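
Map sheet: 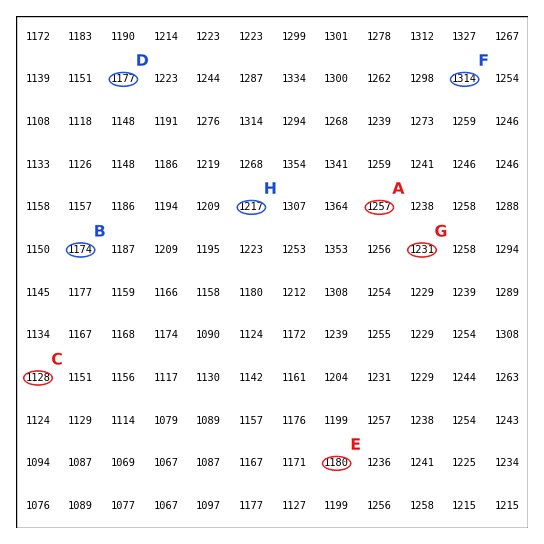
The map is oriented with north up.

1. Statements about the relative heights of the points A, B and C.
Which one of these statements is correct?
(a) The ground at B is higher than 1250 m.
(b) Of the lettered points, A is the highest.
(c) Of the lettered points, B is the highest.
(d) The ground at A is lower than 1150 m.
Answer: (b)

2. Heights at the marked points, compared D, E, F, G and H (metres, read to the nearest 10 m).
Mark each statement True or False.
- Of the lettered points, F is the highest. True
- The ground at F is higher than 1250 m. True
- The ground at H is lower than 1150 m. False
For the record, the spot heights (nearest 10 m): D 1180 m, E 1180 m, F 1310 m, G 1230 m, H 1220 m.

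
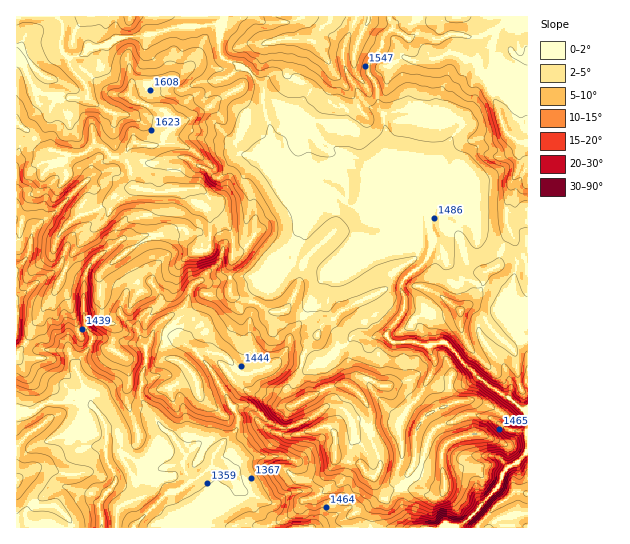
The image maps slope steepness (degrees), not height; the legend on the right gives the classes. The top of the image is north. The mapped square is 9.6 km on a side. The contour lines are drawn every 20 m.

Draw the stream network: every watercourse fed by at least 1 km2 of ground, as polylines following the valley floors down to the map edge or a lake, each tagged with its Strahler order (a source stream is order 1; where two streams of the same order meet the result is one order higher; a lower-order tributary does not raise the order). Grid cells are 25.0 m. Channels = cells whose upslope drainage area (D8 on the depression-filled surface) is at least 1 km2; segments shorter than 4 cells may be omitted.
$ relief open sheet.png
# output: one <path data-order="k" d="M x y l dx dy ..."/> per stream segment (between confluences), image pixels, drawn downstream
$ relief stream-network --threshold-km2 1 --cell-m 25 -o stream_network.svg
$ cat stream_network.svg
<path data-order="1" d="M311 527l-17 0"/><path data-order="1" d="M242 490l-1 0-8-9-6-4"/><path data-order="3" d="M187 483l-8 7-9 0-35 35 0 2"/><path data-order="2" d="M227 477l-6-7-3-1-4 0-1-2"/><path data-order="3" d="M213 467l-3 0-12 11-8 5-3 0"/><path data-order="1" d="M255 457l-10 2-8 8 0 3-4 4-3 3-3 0"/><path data-order="3" d="M527 435l0 11-2 5 0 3-10 11-2 0-12 12-2 6-5 6 0 2-31 32-5 2 0 2 1 0"/><path data-order="1" d="M399 430l0-5 7-10 3-8 12-13 2-4 0-3 3-5 3-3 4-8 0-2 1-2 0-9-4-5 0-4 4-4"/><path data-order="1" d="M490 418l19 12 2 0 2 1 12 0 2 4"/><path data-order="2" d="M235 409l0 4 3 2 0 11-1 3-16 16 0 1-7 8-1 3 0 10"/><path data-order="1" d="M326 407l-1 0-7 7-4 1-3 3-25 11-3 0-4-3-2 0-8-4-15-15-5-2-10 0-1 1-3 0 0 3"/><path data-order="1" d="M265 369l-10 2-1 2-12 0-3-2-16-16-2-1-6 0-5-3-8 0-3 4"/><path data-order="2" d="M199 355l10 11 8 12 4 9 5 7 3 8 6 7"/><path data-order="2" d="M146 350l0 13-1 2 0 4-3 4 0 12-1 1-2 8 3 7 11 12 1 4 5 8 7 6 7 4 10 16 2 3-2 13 3 7 4 5-3 4"/><path data-order="3" d="M434 345l12 0 3 1 9 9 4 7 11 9 5 6 0 1 4 1 8 8 7 3 8 7 2 0 18 17 2 4 0 17"/><path data-order="1" d="M350 339l4-4 8 0 5 3 6 0 1-1 12 0 3 2"/><path data-order="3" d="M389 339l2 3 24 0 6 3 13 0"/><path data-order="1" d="M514 317l9 9 3 0 1 1"/><path data-order="1" d="M161 299l-11 11-5 3-6 5 0 3-1 1 0 9 3 6 0 4 2 4 0 2 3 3"/><path data-order="1" d="M21 295l-3 2-1 2 0 38"/><path data-order="1" d="M191 287l-2 6 0 6-3 6-9 8-7 2-8 6-8 8-3 9-5 9 0 3"/><path data-order="1" d="M281 278l5-5 5-8 7-15 3-3 4-8 0-9 4-8 10-11 3-6 1-8 4-4 7 0 1 1 3 0"/><path data-order="1" d="M346 262l5-3 8-8 11 2 23-10 17-18 0-3 1-1 0-12 6-8 2 0 10 9"/><path data-order="1" d="M139 237l-2 1-14 0-8 7-4 1-5 5-5 3-12 12-3 5 0 4-1 2 0 14-2 2 0 21 2 1 0 10 1 1 0 3 7 8 0 2-4 7 0 3-11 12-3 5 0 3 8 16 6 6 0 4 1 2 0 5 1 3 7 6 7 12 0 3 1 1 0 31 3 7 6 9 0 8-1 3-15 17 0 9 2 2 0 5 1 1 0 8-1 0"/><path data-order="3" d="M429 213l0 37-2 1 0 4-2 7-11 11-8 5-5 7 0 5 4 7 0 8-2 1-1 8-4 4-3 5-6 7 0 9"/><path data-order="3" d="M429 201l0 9"/><path data-order="1" d="M466 201l-4 0-1-2-11 0-3 3-8 0-10 11"/><path data-order="3" d="M338 194l11 12 5 0 24-24 5 0"/><path data-order="2" d="M429 193l0 8"/><path data-order="1" d="M75 190l-25 27-5 2-12 12-2 3 0 8-1 1 0 7-1 1 0 3-4 7-7 6 0 3-1 1 0 15"/><path data-order="3" d="M383 182l26 0 2 1 18 18"/><path data-order="1" d="M451 181l-4 1-18 19"/><path data-order="1" d="M199 166l7 3 8 8 7 0 4-4 1-4 13-14 7 0"/><path data-order="3" d="M271 159l7 8 3 7 6 7 28 0 7 5 8 0 8 8"/><path data-order="2" d="M246 155l21 0 4 4"/><path data-order="1" d="M241 150l5 5"/><path data-order="1" d="M458 119l4 4 0 3-12 13 0 3-4 5-4 10-13 13 0 23"/><path data-order="1" d="M309 118l2 3 7 13 13 13 15 4 5 3 8 7 6 2 18 19"/><path data-order="1" d="M113 113l-6-2-4-4-10-5-6-7"/><path data-order="1" d="M75 98l12 0 0-3"/><path data-order="2" d="M87 95l0-6-2-6-15-17-1-5 4-4 5 0 5-3 8-8 22-1 8-8 24 0 4-4 10 0 10-4 8-2 4-2 33 0 5 5 0 21 2 2 0 2 5 6 9 2 7 7"/><path data-order="1" d="M217 81l1-2 8-1 9-8 7 0"/><path data-order="2" d="M242 70l7 1 13 14 1 2 0 19 2 1 0 6 1 1 0 4 4 7 0 6 1 2 0 2 6 8 0 6-6 5 0 5"/><path data-order="1" d="M494 46l0-15-5 0-4 3-7 1-1 2-11 0-5-3-11 0-9 5-6 0-4-2-8-2-1-1-7 0-4 4-4 0-12-8-5 0-7 7 0 8-1 2-9 11-4 7 0 9 6 8 0 3 2 1 0 11 1 1 0 7 1 1 0 3 4 4 0 8 2 1 0 5 1 2 0 21 43 43"/>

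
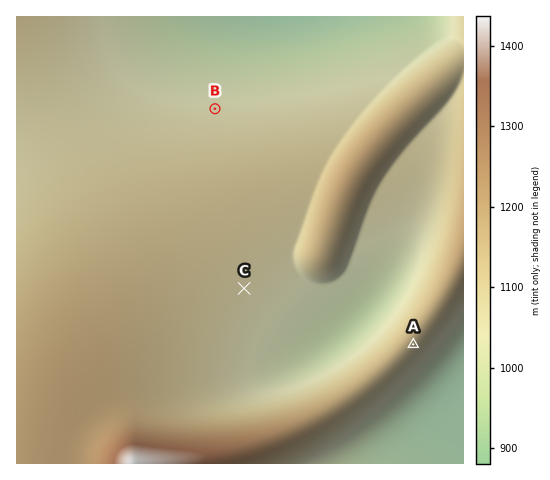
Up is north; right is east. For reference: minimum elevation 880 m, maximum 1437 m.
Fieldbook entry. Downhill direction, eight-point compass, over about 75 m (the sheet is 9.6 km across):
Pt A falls SE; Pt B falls N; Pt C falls SE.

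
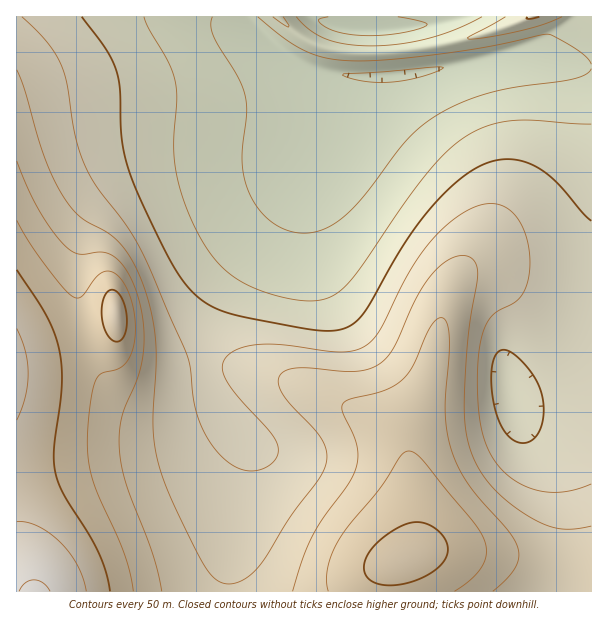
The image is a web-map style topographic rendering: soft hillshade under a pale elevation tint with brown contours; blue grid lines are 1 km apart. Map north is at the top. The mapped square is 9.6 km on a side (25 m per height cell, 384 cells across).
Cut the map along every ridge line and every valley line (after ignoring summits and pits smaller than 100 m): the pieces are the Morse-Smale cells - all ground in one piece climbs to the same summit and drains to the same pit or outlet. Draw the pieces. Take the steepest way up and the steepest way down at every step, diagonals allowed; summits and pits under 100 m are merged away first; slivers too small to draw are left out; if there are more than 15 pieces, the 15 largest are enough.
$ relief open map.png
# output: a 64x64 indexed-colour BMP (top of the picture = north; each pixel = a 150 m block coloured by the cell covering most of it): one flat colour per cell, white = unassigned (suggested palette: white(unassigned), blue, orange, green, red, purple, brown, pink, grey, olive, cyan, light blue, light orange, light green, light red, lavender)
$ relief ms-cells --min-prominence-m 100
<image width="64" height="64" href="data:image/bmp;base64,Qk12CAAAAAAAAHYAAAAoAAAAQAAAAEAAAAABAAQAAAAAAAAIAAATCwAAEwsAABAAAAAAAAAA////ALR3HwAOf/8ALKAsACgn1gC9Z5QAS1aMAMJ34wB/f38AIr28AM++FwDox64AeLv/AIrfmACWmP8A1bDFACIiIiIiIiIiIiIiIRERERERERERERERERERERERERERIiIiIiIiIiIiIiIiEREREREREREREREREREREREREREiIiIiIiIiIiIiIiIRERERERERERERERERERERERERESIiIiIiIiIiIiIiIhERERERERERERERERERERERERERIiIiIiIiIiIiIiIiEREREREREREREREREREREREREREiIiIiIiIiIiIiIiIRERERERERERERERERERERERERESIiIiIiIiIiIiIiIhERERERERERERERERERERERERERIiIiIiIiIiIiIiIiEREREREREREREREREREREREREREiIiIiIiIiIiIiIiIhERERERERERERERERERERERERESIiIiIiIiIiIiIiIiERERERERERERERERERERERERERIiIiIiIiIiIiIiIiIREREREREREREREREREREREREREiIiIiIiIiIiIiIiIhERERERERERERERERERERERERESIiIiIiIiIiIiIiIiERERERERERERERERERERERERERIiIiIiIiIiIiIiIiIREREREREREREREREREREREREREiIiIiIiIiIiIiIiIiERERERERERERERERERERERERESIiIiIiIiIiIiIiIiIRERERERERERERERERERERERERIiIiIiIiIiIiIiIiIhEREREREREREREREREREREREREiIiIiIiIiIiIiIiIhERERERERERERERERERERERERESIiIiIiIiIiIiIiIhERERERERERERERERERERERERERIiIiIiIiIiIiIiIhEREREREREREREREREREREREREREiIiIiIiIiIiIiIiERERERERERERERERERERERERERESIiIiIiIiIiIiIiERERERERERERERERERERERERERERIiIiIiIiIiIiIiIREREREREREREREREREREREREREREiIiIiIiIiIiIiIRERERERERERERERERERERERERERESIiIiIiIiIiIiIhERERERERERERERERERERERERERERIiIiIiIiIiIiIiEREREREREREREREREREREREREREREiIiIiIiIiIiIiIRERERERERERERERERERERERERERESIiIiIiIiIiIiIhERERERERERERERERERERERERERERIiIiIiIiIiIiIiEREREREREREREREREREREREREREREiIiIiIiIiIiIiIhERERERERERERERERERERERERERESIiIiIiIiIiIiIiERERERERERERERERERERERERERERIiIiIiIiIiIiIiIREREREREREREREREREREREREREREiIiIiIiIiIiIiIiERERERERERERERERERERERERERESIiIiIiIiIiIiIiIRERERERERERERERERERERERERERIiIiIiIiIiIiIiIiEREREREREREREREREREREREREREiIiIiIiIiIiIiIiIhERERERERERERERERERERERERESIiIiIiIiIiIiIiIiERERERERERERERERERERERERERIiIiIiIiIiIiIiIiIhEREREREREREREREREREREREREiIiIiIiIiIiIiIiIiIRERERERERERERERERERERERESIiIiIiIiIiIiIiIiIiERERERERERERERERERERERERIiIiIiIiIiIiIiIiIiIREREREREREREREREREREREREiIiIiIiIiIiIiIiIiIiERERERERERERERERERERERESIiIiIiIiIiIiIiIiIiIhERERERERERERERERERERERIiIiIiIiIiIiIiIiIiIiEREREREREREREREREREREREiIiIiIiIiIiIiIiIiIiIhERERERERERERERERERERESIiIiIiIiIiIiIiIiIiIiIRERERERERERERERERERERIiIiIiIiIiIiIiIiIiIiIhEREREREREREREREREREREiIiIiIiIiIiIiIiIiIiIiIRERERERERERERERERERESIiIiIiIiIiIiIiIiIiIiIhERERERERERERERERERERIiIiIiIiIiIiIiIiIiIiIiIREREREREREREREREREREiIiIiIiIiIiIiIiIiIiIiIhERERERERERERERERERESIiIiIiIiIiIiIiIiIiIiIiIRERERERERERERERERERIiIiIiIiIiIiIiIiIiIiIiIhEREREREREREREREREREiIiIiIiIiIiIiIiIiIiIiIiIRERERERERERERERERESIiIiIiIiIiIiIiIiIiIiIiIhERERERERERERERERERIiIiIiIiIiIiIiIiIiIiIiIiEREREREREREREREREREiIiIiIiIiIiIiIiIiIiIiIiIhERERERERERERERERESIiIiIiIiIiIiIiIiIiIiIiIjMzMxERERERERERERERIiIiIiIiIiIiIiIiIiIiIjMzMzMzMzMzMRERERERERMiIiIiIiIiIiIiIiIiIiIzMzMzMzMzMzMzMzEREzMzMyIiIiIiIiIiIiIiIiIiIzMzMzMzMzMzMzMzMzMzMzMzIiIiIiIiIiIiIiIiIiIzMzMzMzMzMzMzMzMzMzMzMzMiIiIiIiIiIiIiIiIiIzMzMzMzMzMzMzMzMzMzMzMzMyIiIiIiIiIiIiIiIiIzMzMzMzMzMzMzMzMzMzMzMzMz"/>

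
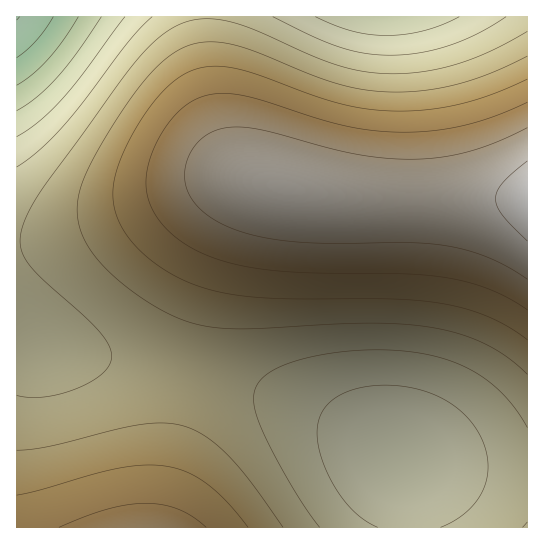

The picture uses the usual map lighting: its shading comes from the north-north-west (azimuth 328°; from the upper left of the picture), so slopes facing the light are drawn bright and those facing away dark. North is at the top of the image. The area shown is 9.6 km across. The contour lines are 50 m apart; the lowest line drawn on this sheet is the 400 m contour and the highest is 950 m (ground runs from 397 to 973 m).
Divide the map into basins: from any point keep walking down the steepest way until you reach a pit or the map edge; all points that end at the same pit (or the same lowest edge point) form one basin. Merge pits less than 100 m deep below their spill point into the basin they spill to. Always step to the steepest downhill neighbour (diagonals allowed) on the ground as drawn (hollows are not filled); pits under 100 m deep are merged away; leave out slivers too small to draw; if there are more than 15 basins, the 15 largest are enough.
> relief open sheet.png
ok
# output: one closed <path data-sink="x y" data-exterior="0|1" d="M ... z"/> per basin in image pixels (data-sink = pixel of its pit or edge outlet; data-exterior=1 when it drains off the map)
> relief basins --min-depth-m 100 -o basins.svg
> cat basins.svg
<path data-sink="399 458" data-exterior="0" d="M270 184l-11 0-5 3-11 12-15 30-19 53-21 91-29 154 368 1 1-329-158 0-63-7z"/><path data-sink="17 17" data-exterior="1" d="M206 16l-190 1 1 511 142-1 29-154 21-91 14-40 16-36 15-19 11-4-20-8-13-14-9-20-12-55z"/><path data-sink="383 17" data-exterior="1" d="M527 16l-320 0 0 26 4 44 5 31 9 30 11 19 13 11 17 7 33 7 71 8 157 0z"/>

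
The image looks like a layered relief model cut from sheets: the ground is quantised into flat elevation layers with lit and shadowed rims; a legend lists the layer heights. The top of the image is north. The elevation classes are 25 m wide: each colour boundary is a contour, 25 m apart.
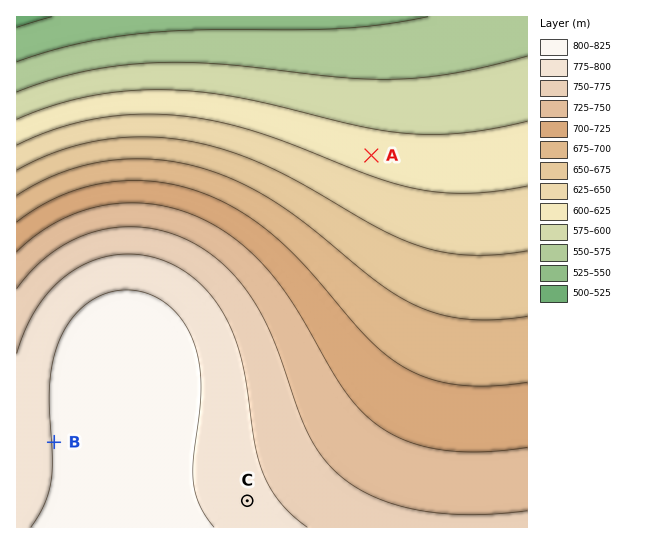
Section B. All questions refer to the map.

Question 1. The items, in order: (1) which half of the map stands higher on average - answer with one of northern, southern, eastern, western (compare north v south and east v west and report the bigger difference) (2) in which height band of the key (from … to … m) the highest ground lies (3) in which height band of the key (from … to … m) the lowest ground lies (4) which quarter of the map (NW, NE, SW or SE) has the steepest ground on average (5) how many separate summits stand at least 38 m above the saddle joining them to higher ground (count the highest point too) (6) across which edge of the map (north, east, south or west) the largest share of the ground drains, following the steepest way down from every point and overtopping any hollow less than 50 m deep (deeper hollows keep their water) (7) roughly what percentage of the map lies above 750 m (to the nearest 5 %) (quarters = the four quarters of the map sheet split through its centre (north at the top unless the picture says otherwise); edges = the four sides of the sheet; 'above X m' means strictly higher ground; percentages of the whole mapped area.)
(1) On average the southern half of the map is the higher ground.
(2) The highest ground lies in the 800–825 m band.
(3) Between 500 and 525 m: that is the band holding the lowest ground.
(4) The north-west quarter is the steepest part of the map.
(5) Counting only tops that stand 38 m proud, the map has 1 summit.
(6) The largest share of the runoff leaves by the northern edge.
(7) About 30 % of the map lies above 750 m.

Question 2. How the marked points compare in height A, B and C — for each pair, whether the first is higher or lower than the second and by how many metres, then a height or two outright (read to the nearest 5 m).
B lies higher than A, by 185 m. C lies higher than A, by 170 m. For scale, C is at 785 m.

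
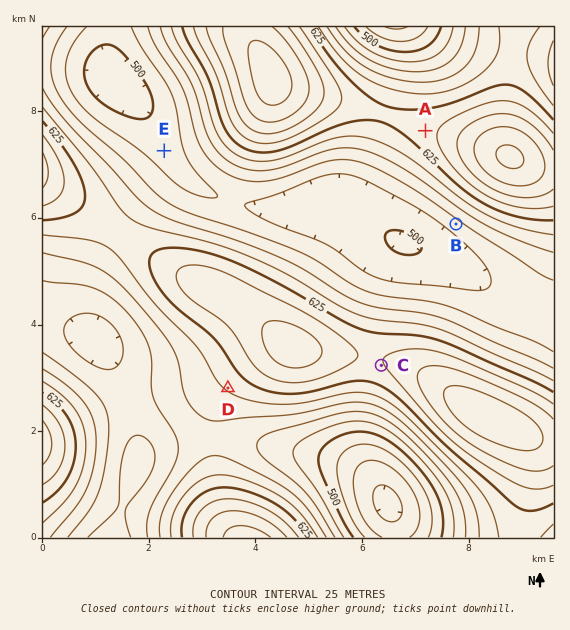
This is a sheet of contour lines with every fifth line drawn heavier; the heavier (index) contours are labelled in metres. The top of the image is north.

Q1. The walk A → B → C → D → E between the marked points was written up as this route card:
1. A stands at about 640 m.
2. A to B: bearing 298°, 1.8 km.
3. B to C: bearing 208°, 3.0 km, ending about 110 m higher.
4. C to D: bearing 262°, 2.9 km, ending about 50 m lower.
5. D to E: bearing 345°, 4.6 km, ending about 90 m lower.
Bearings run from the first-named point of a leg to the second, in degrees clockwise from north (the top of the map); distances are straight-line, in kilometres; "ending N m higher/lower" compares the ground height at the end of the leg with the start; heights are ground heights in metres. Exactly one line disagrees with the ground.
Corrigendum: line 2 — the bearing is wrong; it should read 162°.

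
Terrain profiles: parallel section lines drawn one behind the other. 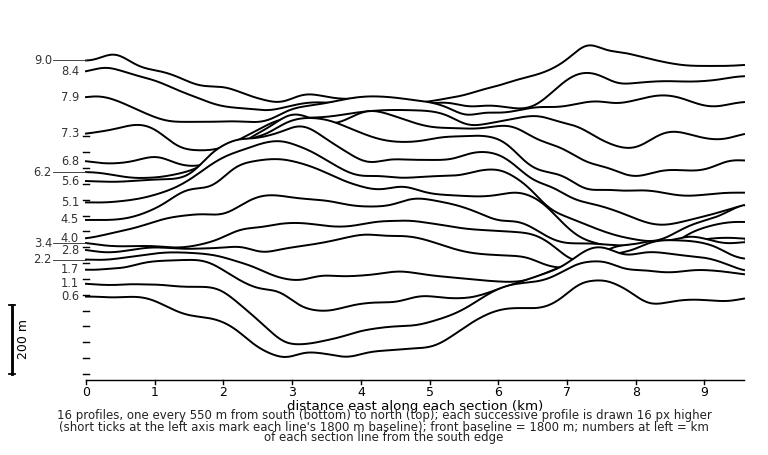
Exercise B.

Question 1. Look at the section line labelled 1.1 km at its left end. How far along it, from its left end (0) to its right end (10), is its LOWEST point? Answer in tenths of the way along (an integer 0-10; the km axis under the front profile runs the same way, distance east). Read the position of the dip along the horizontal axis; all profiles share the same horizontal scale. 3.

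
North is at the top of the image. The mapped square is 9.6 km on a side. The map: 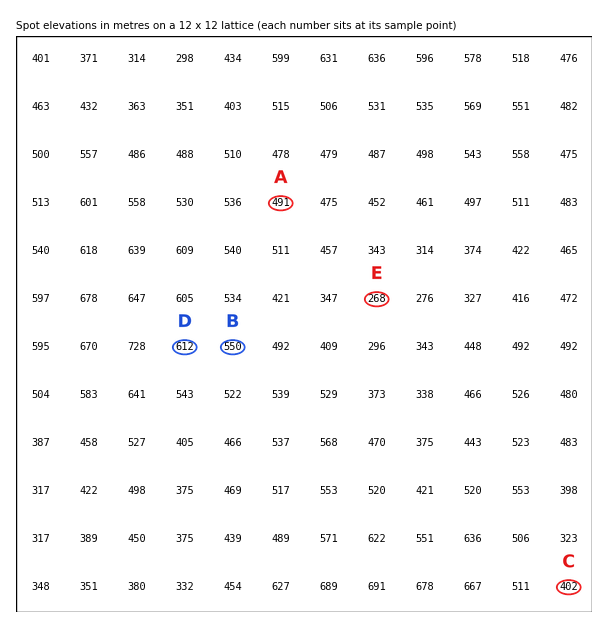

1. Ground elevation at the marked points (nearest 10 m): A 490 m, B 550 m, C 400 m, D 610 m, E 270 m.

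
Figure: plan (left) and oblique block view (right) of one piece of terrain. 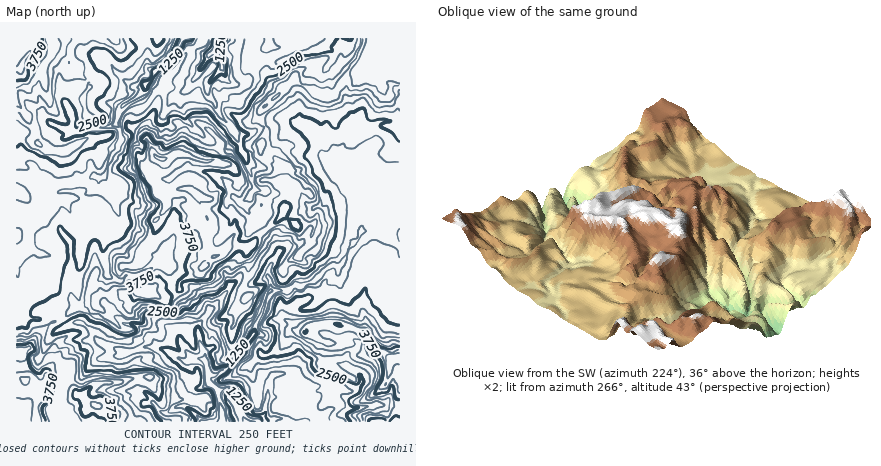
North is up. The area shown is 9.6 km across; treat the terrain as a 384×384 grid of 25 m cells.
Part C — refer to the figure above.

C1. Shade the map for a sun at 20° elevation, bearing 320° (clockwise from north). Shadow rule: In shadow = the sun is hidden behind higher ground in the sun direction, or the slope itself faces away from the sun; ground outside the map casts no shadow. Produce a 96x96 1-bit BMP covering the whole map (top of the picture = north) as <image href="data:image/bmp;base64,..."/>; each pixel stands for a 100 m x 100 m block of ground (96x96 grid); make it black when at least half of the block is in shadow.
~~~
<image width="96" height="96" href="data:image/bmp;base64,Qk2+BAAAAAAAAD4AAAAoAAAAYAAAAGAAAAABAAEAAAAAAIAEAAATCwAAEwsAAAIAAAAAAAAA////AAAAAAAD4HDgAD/4BwcAAAAD4HBgAg/4DuAAAAAD8CAAD534HgAAAAAD8ACAD/nwjgAAD/gD8AHgR/HwBgAAD/4D8AB5z4DgBgAAAP4B8AA8T4BhhgAAAH4B8B//34BDhgAAAD4B8B//n4cfhgAA/A4A4AP+H4f/gwAH/g4A4YAMP4OPhwAf5AYAw8AAAQPhn/APwAYAA8AAAAP4P/wGAAYMA+AAAAP+P/4AEQIeA/AAA///H/4A8YI+AfgAD//Pg/4B8AA+AH8AX//HwL4D8AA+AAA////j4B4X+AAOAAD////j4A4D+AAHAAH////z8A5gCAAHj+E////j8A3AAAADg8A////j/gyAOAAB4AB////j/gAAeAAA+GMH///h/wAAIAAAf+4f///x/YAAAAAAH94////Z/AAAAAAAB/wf///g/gAAAAAAA8AP///4/wAAAAAAAAAH///8fwAAAAAAAAAH///+PwAAAAAAAAAD8//+PwAAAAAAAAADgP//H5AAAAAAAAAAAH//j/gAAAAAAAAAAD//9/8AAAAAAAAAAD/////4AAAAAAAwAB//////AAAAAAx/AAP//9//gAAAAAQ/gAP//8f/wAAAAAAfwAH//8//wAAAAAAA4AD//8//4AAAAAAAMAB//+f/4AAAAAAAAAAff+H/4AAAAAAAQAAHP/H/4AAAAAAAAAADH/h/4AAAAAAAAAAAD/w/8AAAAAAAAAADh/+/wAAAAAAAAAABh/2fwAAAAAAAHAAAg/+fgAAAAAAAHAAAQfefgAAAAAAAHwAAwOADAAAAAAAADwAAACAIAAAAAAAABwAAABAOAAAAAAAABwA4ABhOAAAAAAAAAwB4AAL8AAAAAAAAAwB8AAD8AAAAAAAAEcB84AH4AAAAAAAAA8A/8AE4AAAAAAAAAAAf8AAQAAAAAAAAAAAB9wAAAAAAAAAAAAAM5gAAAAAAHwAAAAAcYAAAAAAAAGAMAAB+YAAAAAAAAG4IB4H8wAeAAAAADwYAB//8wAAAAAAAD8cAB//hgAAAAAAAx+MAA/AAAAAAAAADw+OAAMAAAAAAAAAHg+HAAAAJAgAAAAAIAeHgAAAdBwAAAACAAP/gAAAMAgAAAAAAAB/gAAAAAAAAAAAAAADAAAAAAAAAAAAAAPhAAAAAMAAAAAAAAf/AAAAAODAAAAAMBH/AAAAAEf8APAAcAD/AMAAAA/8A/AYMAAHAGAAAB/8H/D8CAAHgGAAAB/8P/D8GcADwDAAAA/8P/z8GcAP4DAAAAf8f/58GcA/8BAAAAP8H/49+cAAeAAAAAD8A/4N+8AAHgcEAAD4Ab4f88AAHgOEAAA4AT4f88AAPwDEAAAYABwP88AAf4BnAAAIAAAR8cAAH4B3gAAIAAAA+8AAD+AzwAAAAAAA/8AAH/H5wAAAAAAA/8AAP/z8wAAAMAAAf8AAfvwewAAAEAAAf8AAfn4PgAAAAAAAPcDgfn4fgAAAAAAAHN34gD8PgAAAAAAADBj4AD8HgAAAAAAADAAQAB4DAAAAAAAA="/>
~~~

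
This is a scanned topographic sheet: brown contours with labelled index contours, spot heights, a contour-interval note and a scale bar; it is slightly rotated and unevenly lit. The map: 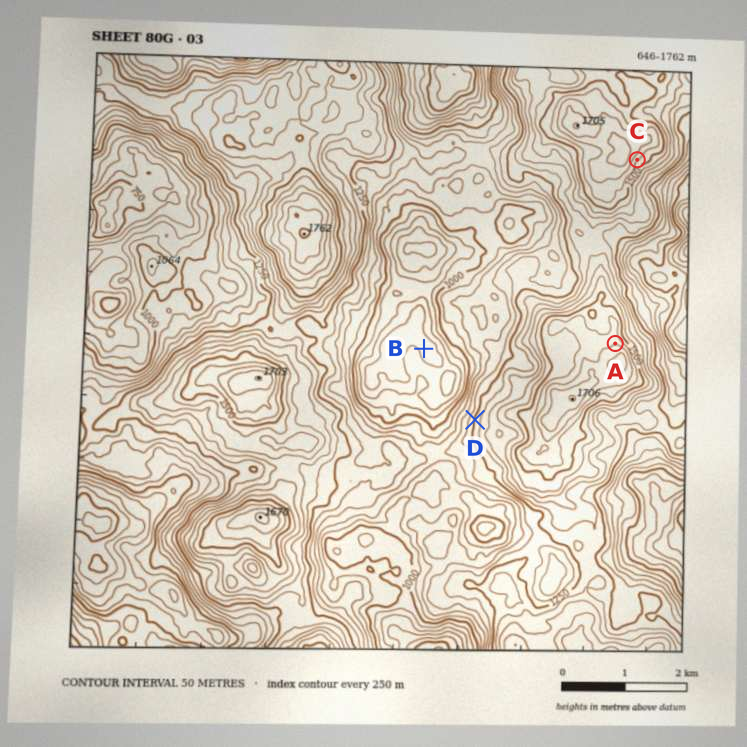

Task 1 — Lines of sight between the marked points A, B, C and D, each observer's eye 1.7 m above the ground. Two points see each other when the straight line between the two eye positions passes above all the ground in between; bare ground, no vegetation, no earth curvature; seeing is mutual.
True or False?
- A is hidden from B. True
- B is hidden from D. False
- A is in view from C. True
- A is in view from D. False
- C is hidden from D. True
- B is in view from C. False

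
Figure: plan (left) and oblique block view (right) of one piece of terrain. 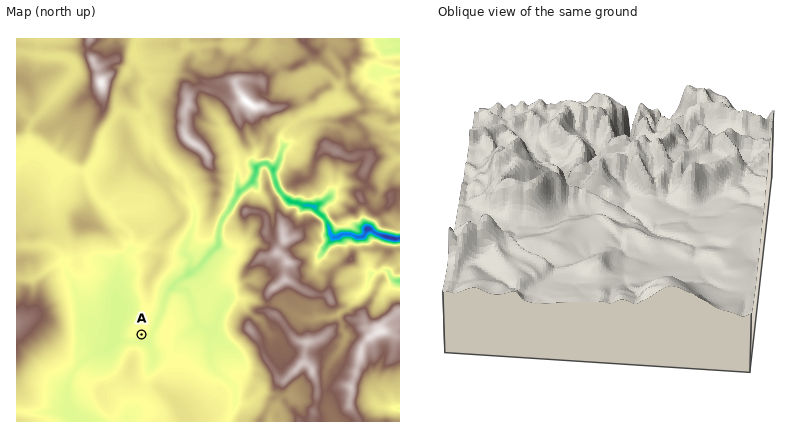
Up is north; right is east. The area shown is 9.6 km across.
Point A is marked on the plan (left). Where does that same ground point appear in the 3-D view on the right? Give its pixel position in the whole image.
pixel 690 248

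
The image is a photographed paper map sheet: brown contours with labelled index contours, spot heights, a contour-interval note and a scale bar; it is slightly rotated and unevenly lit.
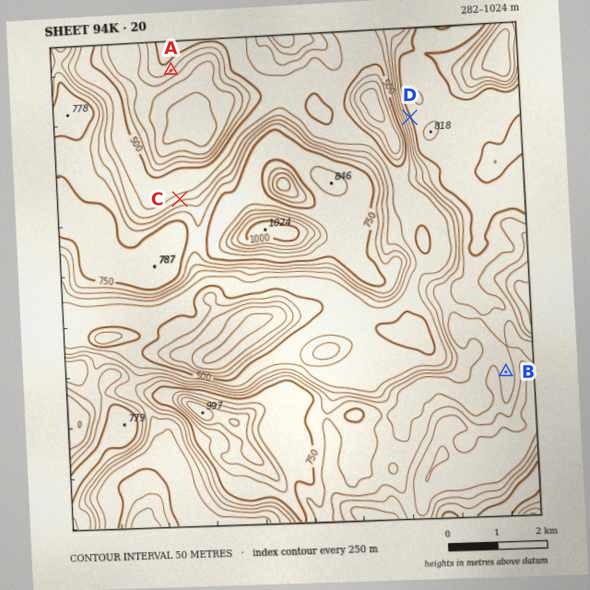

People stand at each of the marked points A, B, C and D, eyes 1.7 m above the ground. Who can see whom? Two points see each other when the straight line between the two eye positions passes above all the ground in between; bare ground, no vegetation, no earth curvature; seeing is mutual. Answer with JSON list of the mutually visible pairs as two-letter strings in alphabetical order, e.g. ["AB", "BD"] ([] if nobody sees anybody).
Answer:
["AC", "AD"]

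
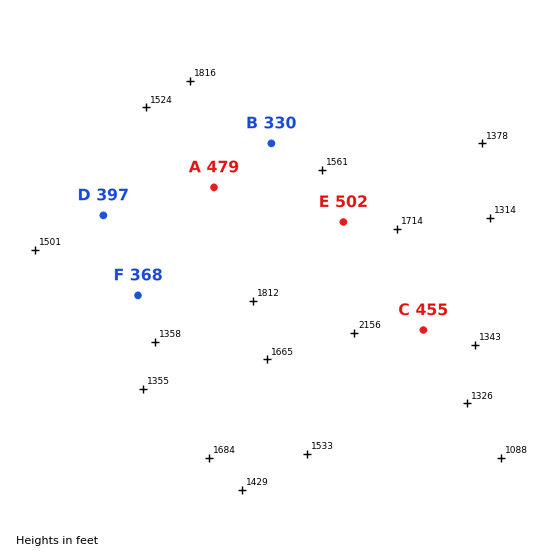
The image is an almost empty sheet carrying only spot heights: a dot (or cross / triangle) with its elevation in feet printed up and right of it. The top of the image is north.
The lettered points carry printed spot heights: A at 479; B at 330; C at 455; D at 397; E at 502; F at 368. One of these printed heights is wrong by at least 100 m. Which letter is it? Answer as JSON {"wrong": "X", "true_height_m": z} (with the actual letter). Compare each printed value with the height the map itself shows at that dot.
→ {"wrong": "B", "true_height_m": 455}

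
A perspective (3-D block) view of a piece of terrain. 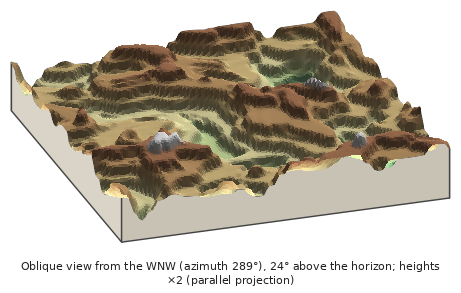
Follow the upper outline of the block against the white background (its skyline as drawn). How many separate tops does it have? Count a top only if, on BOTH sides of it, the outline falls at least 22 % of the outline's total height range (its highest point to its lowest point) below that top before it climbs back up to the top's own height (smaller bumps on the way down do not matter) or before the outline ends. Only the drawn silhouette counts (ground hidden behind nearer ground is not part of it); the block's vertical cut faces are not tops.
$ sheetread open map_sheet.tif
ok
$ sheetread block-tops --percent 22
1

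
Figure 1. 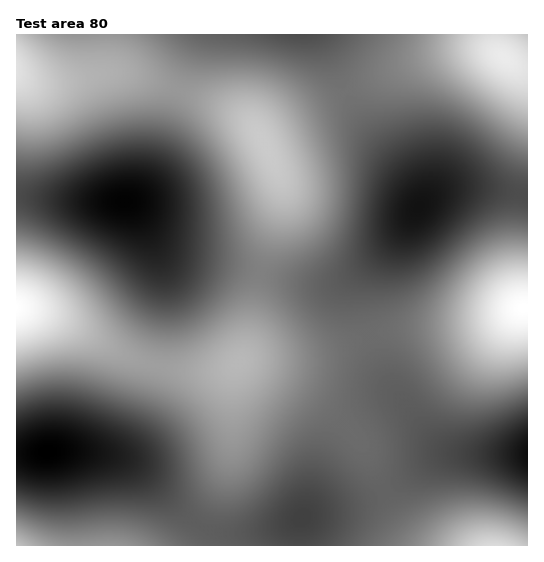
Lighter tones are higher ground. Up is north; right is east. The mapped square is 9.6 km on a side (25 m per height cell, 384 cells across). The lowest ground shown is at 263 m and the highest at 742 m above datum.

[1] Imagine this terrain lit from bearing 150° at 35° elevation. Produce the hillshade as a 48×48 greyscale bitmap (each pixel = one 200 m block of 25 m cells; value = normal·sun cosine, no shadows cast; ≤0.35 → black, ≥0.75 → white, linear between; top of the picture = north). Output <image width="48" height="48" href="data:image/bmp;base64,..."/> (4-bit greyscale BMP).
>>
<image width="48" height="48" href="data:image/bmp;base64,Qk32BAAAAAAAAHYAAAAoAAAAMAAAADAAAAABAAQAAAAAAIAEAAATCwAAEwsAABAAAAAAAAAAAAAAABEREQAiIiIAMzMzAERERABVVVUAZmZmAHd3dwCIiIgAmZmZAKqqqgC7u7sAzMzMAN3d3QDu7u4A////AERERERFVmd3iIiIiId3ZmZmZlVEMzMzMzMzMzREVWZ3iJmZmYh3d3d3ZlVDMyIzMyMzMzM0RVZ3iZqqqqmId3d3dmVDMiIiIiIiIjM0RVZ3iaq7u6qZiIiId2VUMiIiIjMzMzM0RVZniaq8zLupmIiIiHZUQzIiIzQzMzNERVZniJq8zMuqmZmZmIdmVERERFVURERVVWZneJq7zMu6mZmZmYh3ZmVVVXdmZWZmZmZneJmrvMu6qZmZmZmIh3d3d5mId3d4iHd3eImru7u6qZmZmZmZmZmaqbqpmZmZmZiIiImqu7u6qZmZmZmZqqu7u8y7qqqqqqmYiImqu7u6qZiImZmaq7zN3e3cy7u7u7qpmZmqu7u6qZiIiZmaq83e7u7t3MzMzLuqmZmqu7u6qZmIiZmaq83u///u3czMzLuqmZmqu7u6qZmZmZmZq83e///+7dzMzLuqmZmqu7u6qpmZmZmZqrze///+7dzMu6qZmJmaq7u6qpmZmZmZmrze7//+7cy7qpmId4iZqqqqqZmZmZmYmavN7//+7cu6mYd2ZneImaqpmZmZmZmIiZq83u7u3Muph3ZVVVZ4iZmZmZmZmZiIiImrzd3d3LqYdmVEREVneIiIiIiJmIh3d4iavMzMy6mIdlRDM0RWd4iIiIiIiId2ZneJq7u7qpmHZlRDMzRVZ3iIh3d3d3ZlVVZ4mZmZmYh3ZlRDMzRVZ4iIiHd3ZmVUREVWeHd3d3d2ZmVURERWd4iZiId2ZlRDMzNFVlVmZmZmZmZVREVWeJmZmYh2ZUQyIiIzREREVVVmZ2ZlVVVniaqqqpiHZUMyERESIzMzREVWZ3dmZWZ3iau7u6mHZUMyEQARIiIzNEVWZ3dmZmZ4mrvMy7qYdlQyEQABETMzREVWZndmZmZ4mrzMzMuph2VDIRERIkREVVVmZmZmZmZ4mrzM3Mu6mHZUMiEiI1VmZmZ3d3ZmZmZ4mrvMzMy7qYdlQzMzRHeIiIiId3dmZmZ4iau8zMzLuph2VURFVpmqqqqZmId3ZmZ3iaq7u8zLu6mIdmVmd6u8zMu6qZiHd3d3iZqqu7u8u7qph3d4iczd3d3Mu6mYh3d4iZmqqru7zLuqmIiJqs3e7u7dzLqpiIeIiZmZqqu7zMu6qZmaq93u//7u3cu6mIiIiZmZmaq7zMy7qqmqu93u///u7dy6qYiIiJmZmaq7vMzLuqqqu93e7u7u7dy7qYiIiImZmaqru8zLu6qru8zd3u7u7dy6mYd3iIiJmZqqu8zMu7qru8zMzd3d3cy6mHd3d3iImZmqu7vMu7u7u7u7u8zMzMuph2ZmZneIiZmaqru7u7u7u7uqqqu7u7qYdmVVVmd4iImZmqu7u7u7uqqpmZmqqqmIdlRERVZ3eIiImZqqqqqqqpmYiIiJmZiHZVRERVZmd3d4iJmZmZmqqYiHd3d4iIh3ZVRERVVmZnd3d4iIiIiZmHd2ZmZnd3d3ZmVVVVZmZmZnd3d2Znd3d3ZmZVZmZ3d3ZmZmZmZmZmZmZmZmZmZndg=="/>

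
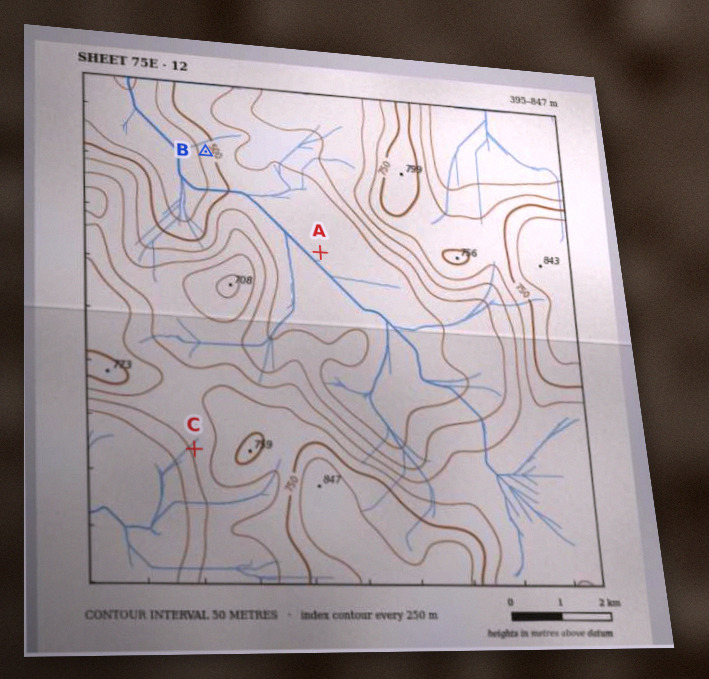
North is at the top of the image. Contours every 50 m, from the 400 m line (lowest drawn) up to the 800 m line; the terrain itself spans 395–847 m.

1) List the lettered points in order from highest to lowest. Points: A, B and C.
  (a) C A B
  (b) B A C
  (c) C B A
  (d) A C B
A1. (a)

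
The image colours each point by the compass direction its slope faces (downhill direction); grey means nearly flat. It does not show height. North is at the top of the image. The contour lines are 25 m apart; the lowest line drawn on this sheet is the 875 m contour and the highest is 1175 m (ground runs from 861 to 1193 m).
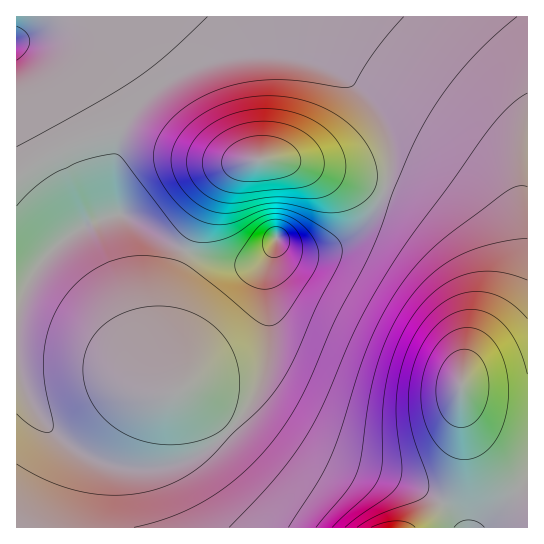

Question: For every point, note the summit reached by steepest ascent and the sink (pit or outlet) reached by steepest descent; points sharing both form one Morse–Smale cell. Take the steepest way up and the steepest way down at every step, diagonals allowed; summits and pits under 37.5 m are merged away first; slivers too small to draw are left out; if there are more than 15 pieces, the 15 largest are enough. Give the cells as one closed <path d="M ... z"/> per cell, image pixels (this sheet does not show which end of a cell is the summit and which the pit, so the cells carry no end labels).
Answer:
<path d="M66 149l-17 7-33 22 1 350 511-1 0-108-18-2-25-8-16-9-8-10 11-65 0-40-3-14-9-24-12-17-15-15-15-11-33-15-5 12-13 20-13 12-19 12-16 6-22 0-14-6-6-6-9 15-13 9-33 0-35-11-65-37-20 4-5-5z"/><path d="M527 16l-275 1 37 27 62 37 20 20 8 12 8 18 4 24-3 24-4 10 34 15 15 11 23 26 13 30 4 36-12 83 6 9 10 6 22 10 19 4 10-1z"/><path d="M251 16l-234 0-1 41 50 91 35-13 14-4 11 0 25 10 52 16 23 4 64 0 56 15 37 13 6-16 0-31-5-19-13-22-25-24-57-33z"/><path d="M126 131l-11 0-14 4-36 14 32 65 5 5 20-4 65 37 35 11 33 0 13-9 9-15 6 6 14 6 22 0 16-6 19-12 13-12 17-30-2-3-36-12-56-15-64 0-23-4-52-16z"/><path d="M17 57l-1 120 2 0 17-13 30-17z"/>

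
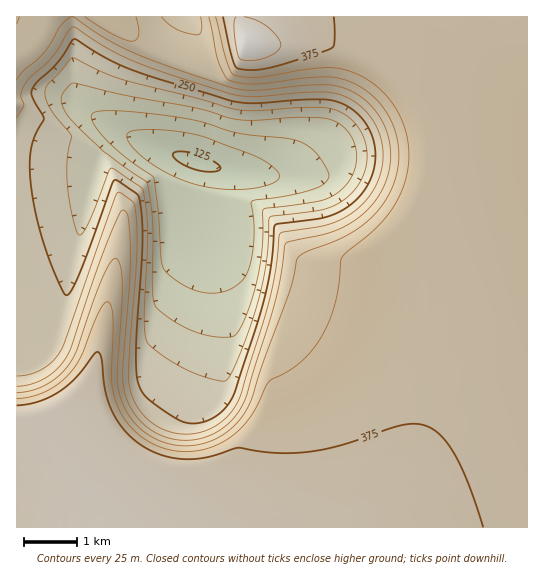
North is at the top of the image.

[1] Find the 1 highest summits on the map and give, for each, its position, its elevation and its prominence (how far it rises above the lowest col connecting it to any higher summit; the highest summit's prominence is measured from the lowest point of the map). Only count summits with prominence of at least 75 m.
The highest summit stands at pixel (247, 42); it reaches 420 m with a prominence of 299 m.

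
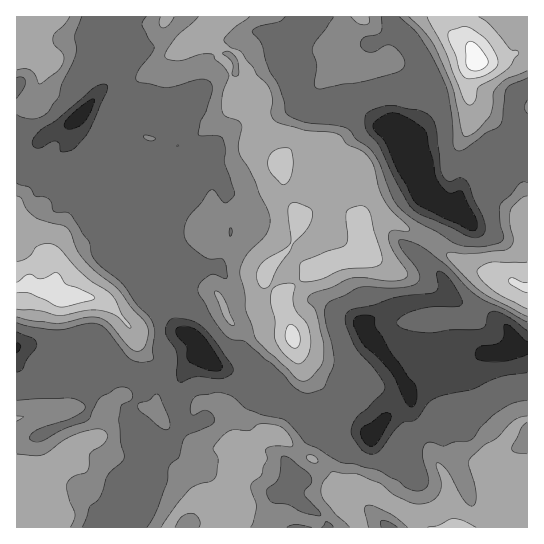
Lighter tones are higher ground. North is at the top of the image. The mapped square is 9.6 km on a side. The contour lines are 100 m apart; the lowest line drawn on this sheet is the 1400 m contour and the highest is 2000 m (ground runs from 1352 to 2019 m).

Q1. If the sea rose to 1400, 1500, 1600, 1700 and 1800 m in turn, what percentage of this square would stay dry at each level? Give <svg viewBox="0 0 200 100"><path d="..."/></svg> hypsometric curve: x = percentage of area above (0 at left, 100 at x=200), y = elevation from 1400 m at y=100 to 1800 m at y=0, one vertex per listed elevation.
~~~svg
<svg viewBox="0 0 200 100"><path d="M193 100l-14-25-78-25-43-25-44-25"/></svg>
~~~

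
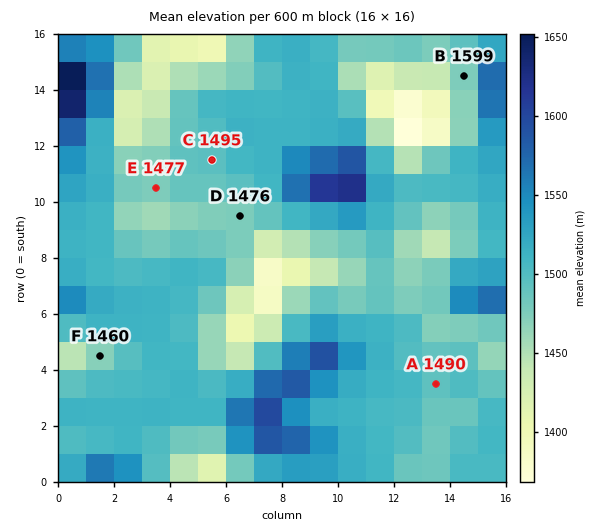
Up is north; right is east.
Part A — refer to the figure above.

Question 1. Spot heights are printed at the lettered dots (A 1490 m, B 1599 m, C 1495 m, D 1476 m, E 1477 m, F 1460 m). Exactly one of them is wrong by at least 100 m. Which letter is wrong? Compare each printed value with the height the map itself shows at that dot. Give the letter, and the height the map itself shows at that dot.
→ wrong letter B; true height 1474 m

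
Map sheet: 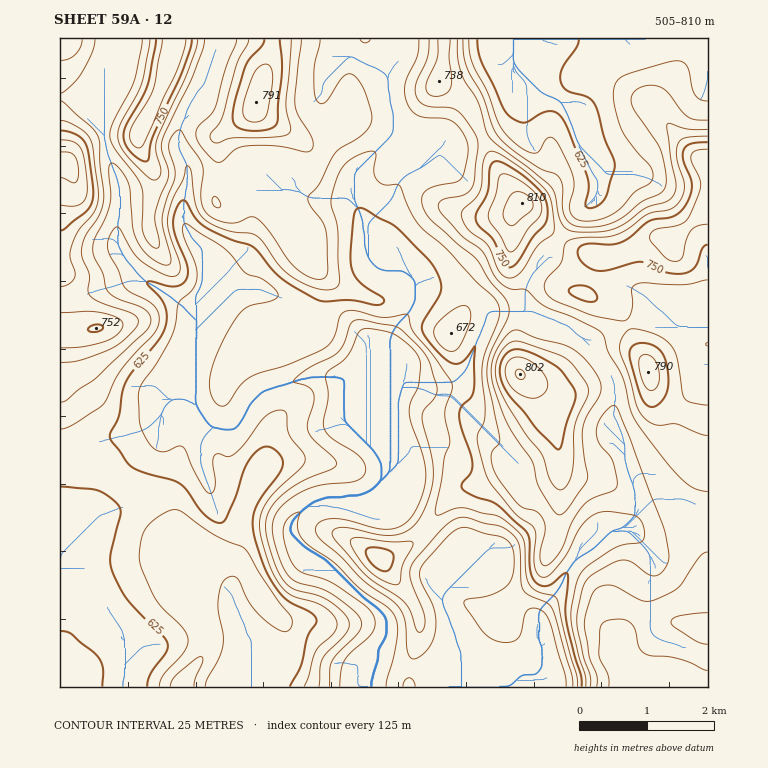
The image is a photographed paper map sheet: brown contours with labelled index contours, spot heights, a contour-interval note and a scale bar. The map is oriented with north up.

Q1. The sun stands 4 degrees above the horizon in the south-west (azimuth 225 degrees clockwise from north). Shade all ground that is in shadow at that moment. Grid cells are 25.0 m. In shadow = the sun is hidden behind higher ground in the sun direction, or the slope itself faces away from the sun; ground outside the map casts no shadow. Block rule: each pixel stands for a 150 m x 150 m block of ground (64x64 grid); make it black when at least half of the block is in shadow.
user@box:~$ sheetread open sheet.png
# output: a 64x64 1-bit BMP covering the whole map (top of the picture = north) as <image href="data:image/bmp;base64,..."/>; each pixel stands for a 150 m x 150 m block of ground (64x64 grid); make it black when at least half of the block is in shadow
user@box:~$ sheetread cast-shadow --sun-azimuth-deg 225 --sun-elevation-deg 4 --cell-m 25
<image width="64" height="64" href="data:image/bmp;base64,Qk0+AgAAAAAAAD4AAAAoAAAAQAAAAEAAAAABAAEAAAAAAAACAAATCwAAEwsAAAIAAAAAAAAA////AAAAAAAABgB4AAAAAAAAAPgAAAAAAAAA+AAAAAAAAAD4AAAAAAAAAAAAAAAAAACAAAwAAAAAAAA+DAAAAAAAA/8MAAAAAAAH/xwAAMAAAA/+PAAAQAAAH/w8AAAAAAAf+HwAAAAAAB/4fAAAwAAAv/HAAADAAAP/5+AAYAAAB//v4AAgAAAHn//wAAAAAA+f//AAAAAAD4//8AAAAAAfA+BgAAAAAD8AAAAAAAAAfgADAAAwAADABA8AADgAAAAH/wAAPAAAAAP/AAA8AAAAAf4AADwAAAAA/AAAPgACAAA4AAAeAAIAAHgAADwAAgAA+AAAfBgAAABwAAH8HAAAAAAAB/48AAAAAAAH/DwAAAAAAA/8fgAAAAwAB/x+AGAACAAH+D4f8AAAAIHwBD/4AAAAQAAAP/gAAAAAAAAf/AAAAAAAAD/sABwAAAAAf94APAAAAAB+HgA8AAAAAH4+ADwAAA4APH4APAAAPwAMfAB8AAD/GAx8AHwAAf+4HDgAfAAB//g8OIAYAwP/+Dw4AAADB//gPjgAAAAP/gB+eAAAAB/+AHx4AAAAH/4A/PgAAAA//gP8+ADAAD//B/x4A8AAP/8H/ngHwAB//w9+PA/AAH//Hx48D8AA//4fAh4HwAH//D8AHgfgA/8AAAAeB+AD/wAAAA8H4AP/AAAwDwPgA/8AAA=="/>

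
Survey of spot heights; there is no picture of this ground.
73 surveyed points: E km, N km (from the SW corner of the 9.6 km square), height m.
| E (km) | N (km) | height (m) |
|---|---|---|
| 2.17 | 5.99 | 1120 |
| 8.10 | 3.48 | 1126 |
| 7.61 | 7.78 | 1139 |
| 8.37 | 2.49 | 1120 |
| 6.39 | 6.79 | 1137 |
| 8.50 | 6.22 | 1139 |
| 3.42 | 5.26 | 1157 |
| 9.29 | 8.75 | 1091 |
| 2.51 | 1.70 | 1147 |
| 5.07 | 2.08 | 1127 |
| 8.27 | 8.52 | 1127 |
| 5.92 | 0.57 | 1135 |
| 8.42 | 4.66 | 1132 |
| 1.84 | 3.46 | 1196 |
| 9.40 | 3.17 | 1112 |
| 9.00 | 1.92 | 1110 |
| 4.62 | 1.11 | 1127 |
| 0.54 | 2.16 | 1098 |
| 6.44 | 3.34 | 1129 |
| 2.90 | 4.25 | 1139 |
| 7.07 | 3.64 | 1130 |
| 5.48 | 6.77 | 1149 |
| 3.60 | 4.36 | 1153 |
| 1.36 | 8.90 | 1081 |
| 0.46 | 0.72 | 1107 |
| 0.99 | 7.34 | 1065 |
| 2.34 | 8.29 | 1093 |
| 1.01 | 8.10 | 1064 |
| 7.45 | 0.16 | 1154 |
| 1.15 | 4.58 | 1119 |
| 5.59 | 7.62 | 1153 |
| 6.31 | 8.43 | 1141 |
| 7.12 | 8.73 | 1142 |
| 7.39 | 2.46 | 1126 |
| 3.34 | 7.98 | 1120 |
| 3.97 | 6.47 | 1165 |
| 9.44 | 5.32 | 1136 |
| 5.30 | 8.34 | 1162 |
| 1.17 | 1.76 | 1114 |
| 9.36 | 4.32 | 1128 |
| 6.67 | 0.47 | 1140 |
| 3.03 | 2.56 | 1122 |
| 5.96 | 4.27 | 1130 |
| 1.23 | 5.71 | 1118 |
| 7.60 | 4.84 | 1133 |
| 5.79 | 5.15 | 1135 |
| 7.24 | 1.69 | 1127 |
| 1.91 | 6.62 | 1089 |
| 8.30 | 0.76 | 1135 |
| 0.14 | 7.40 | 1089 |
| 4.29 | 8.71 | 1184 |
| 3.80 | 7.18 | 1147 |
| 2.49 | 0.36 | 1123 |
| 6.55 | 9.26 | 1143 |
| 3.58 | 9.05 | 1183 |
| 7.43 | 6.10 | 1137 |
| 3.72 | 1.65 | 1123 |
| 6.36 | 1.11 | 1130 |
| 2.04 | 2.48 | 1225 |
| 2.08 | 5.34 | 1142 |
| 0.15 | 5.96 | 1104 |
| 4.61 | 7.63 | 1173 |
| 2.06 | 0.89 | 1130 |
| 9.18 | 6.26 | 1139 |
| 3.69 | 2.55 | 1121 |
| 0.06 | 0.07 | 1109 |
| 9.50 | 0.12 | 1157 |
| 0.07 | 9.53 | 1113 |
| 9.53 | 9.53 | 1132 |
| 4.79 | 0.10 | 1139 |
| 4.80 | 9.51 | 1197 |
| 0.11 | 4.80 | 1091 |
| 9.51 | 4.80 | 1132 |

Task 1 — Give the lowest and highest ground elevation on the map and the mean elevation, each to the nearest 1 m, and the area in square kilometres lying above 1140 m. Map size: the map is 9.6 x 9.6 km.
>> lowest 1063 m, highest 1227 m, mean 1131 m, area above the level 25.7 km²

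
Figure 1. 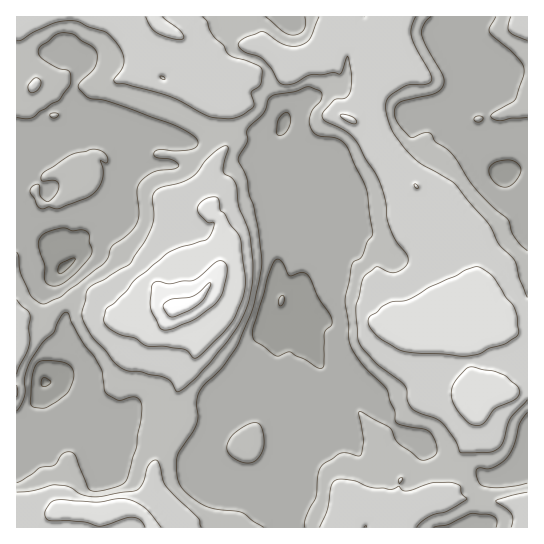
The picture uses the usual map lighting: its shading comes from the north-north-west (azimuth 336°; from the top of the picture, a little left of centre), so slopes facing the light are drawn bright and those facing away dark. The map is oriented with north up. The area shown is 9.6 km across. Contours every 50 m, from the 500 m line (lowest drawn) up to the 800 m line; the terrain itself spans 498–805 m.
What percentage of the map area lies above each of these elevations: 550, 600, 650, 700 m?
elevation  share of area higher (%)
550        96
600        60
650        37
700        10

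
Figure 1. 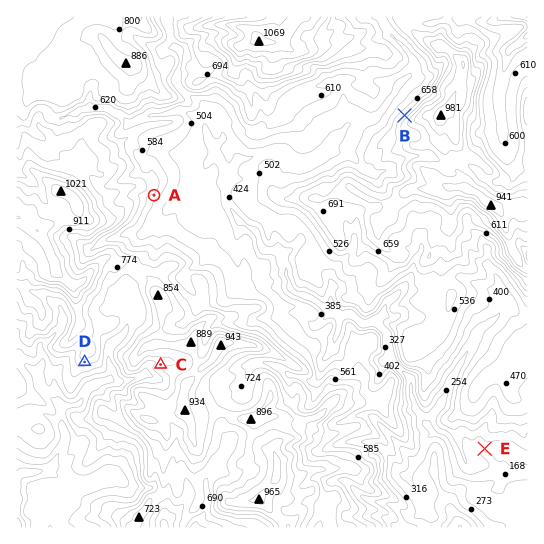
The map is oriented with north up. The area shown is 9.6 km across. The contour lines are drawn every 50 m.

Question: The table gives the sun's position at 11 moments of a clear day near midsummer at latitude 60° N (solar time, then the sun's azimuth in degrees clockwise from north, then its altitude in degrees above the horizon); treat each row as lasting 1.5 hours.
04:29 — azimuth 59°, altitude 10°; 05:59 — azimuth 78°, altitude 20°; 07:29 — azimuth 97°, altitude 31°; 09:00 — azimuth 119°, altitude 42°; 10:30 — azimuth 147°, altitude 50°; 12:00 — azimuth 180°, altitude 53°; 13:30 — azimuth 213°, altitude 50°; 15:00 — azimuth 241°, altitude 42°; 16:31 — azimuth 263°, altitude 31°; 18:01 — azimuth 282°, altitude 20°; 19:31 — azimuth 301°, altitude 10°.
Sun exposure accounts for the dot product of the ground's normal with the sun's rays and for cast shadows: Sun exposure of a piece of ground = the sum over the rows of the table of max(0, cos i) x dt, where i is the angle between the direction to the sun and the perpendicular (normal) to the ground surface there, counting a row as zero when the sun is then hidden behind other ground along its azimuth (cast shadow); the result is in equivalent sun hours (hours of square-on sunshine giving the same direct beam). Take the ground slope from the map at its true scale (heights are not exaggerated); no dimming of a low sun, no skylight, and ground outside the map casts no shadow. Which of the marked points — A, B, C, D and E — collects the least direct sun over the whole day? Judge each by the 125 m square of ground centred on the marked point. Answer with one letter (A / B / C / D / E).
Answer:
B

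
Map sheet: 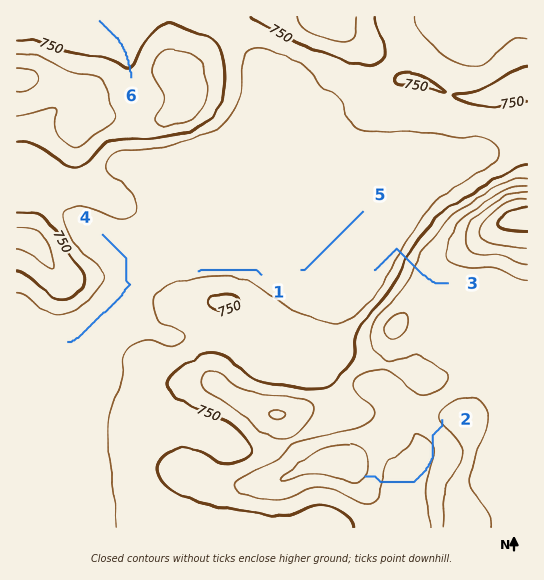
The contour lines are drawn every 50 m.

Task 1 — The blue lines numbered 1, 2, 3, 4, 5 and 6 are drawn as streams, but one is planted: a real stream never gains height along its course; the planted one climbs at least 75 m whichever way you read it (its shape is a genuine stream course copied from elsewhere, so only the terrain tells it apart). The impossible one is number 2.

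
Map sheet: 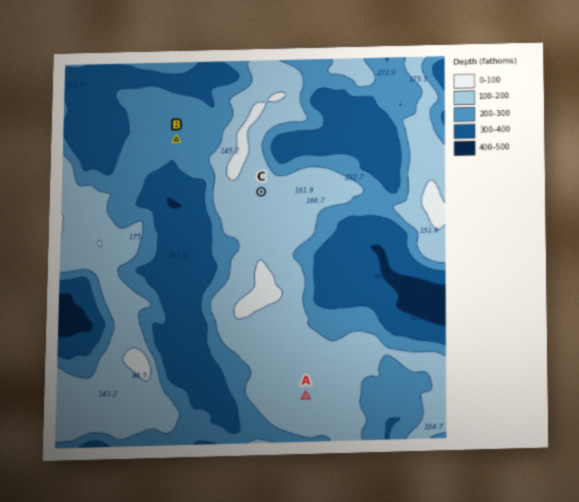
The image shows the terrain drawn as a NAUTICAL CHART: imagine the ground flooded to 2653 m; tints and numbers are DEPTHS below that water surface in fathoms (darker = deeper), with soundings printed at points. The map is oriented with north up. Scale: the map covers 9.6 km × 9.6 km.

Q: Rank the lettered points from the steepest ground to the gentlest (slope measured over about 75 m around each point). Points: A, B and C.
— C B A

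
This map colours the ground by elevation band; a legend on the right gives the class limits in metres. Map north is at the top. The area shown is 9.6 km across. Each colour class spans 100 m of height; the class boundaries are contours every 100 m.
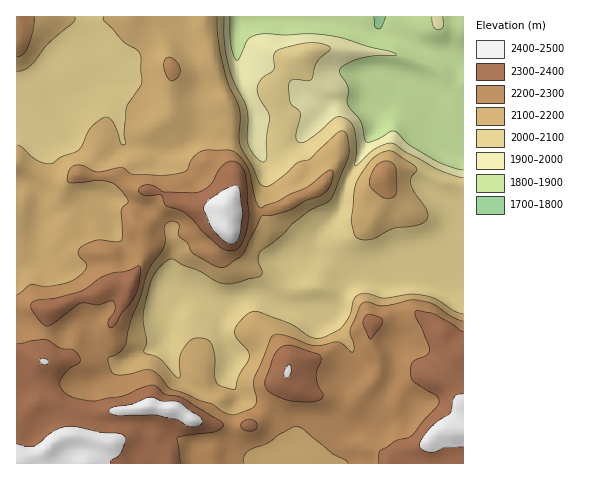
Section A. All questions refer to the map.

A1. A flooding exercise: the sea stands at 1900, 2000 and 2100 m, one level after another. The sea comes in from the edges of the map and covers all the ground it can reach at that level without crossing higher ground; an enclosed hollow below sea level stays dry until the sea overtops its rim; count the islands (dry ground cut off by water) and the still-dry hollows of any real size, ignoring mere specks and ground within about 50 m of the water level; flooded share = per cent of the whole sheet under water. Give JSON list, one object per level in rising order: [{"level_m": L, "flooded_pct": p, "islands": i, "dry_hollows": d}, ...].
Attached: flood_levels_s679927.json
[{"level_m": 1900, "flooded_pct": 8, "islands": 0, "dry_hollows": 0}, {"level_m": 2000, "flooded_pct": 13, "islands": 0, "dry_hollows": 0}, {"level_m": 2100, "flooded_pct": 38, "islands": 1, "dry_hollows": 0}]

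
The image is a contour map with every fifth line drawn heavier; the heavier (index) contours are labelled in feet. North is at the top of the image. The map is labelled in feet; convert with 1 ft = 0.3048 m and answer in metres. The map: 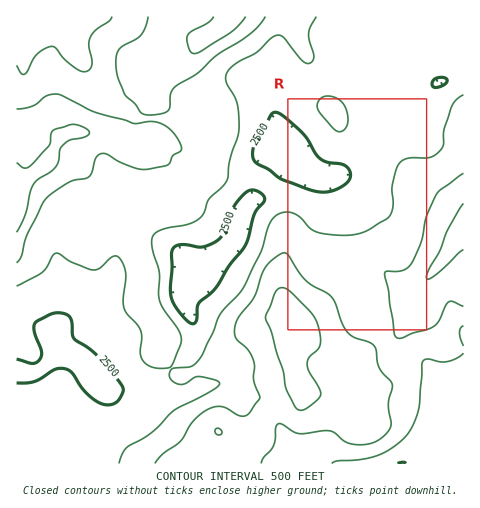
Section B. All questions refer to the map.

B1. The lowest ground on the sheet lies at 630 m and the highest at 1290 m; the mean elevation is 960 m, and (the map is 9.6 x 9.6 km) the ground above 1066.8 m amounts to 22.8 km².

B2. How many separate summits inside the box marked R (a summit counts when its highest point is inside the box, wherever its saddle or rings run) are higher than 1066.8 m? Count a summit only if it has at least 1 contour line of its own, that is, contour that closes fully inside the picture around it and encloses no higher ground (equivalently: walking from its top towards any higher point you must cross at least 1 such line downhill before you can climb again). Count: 0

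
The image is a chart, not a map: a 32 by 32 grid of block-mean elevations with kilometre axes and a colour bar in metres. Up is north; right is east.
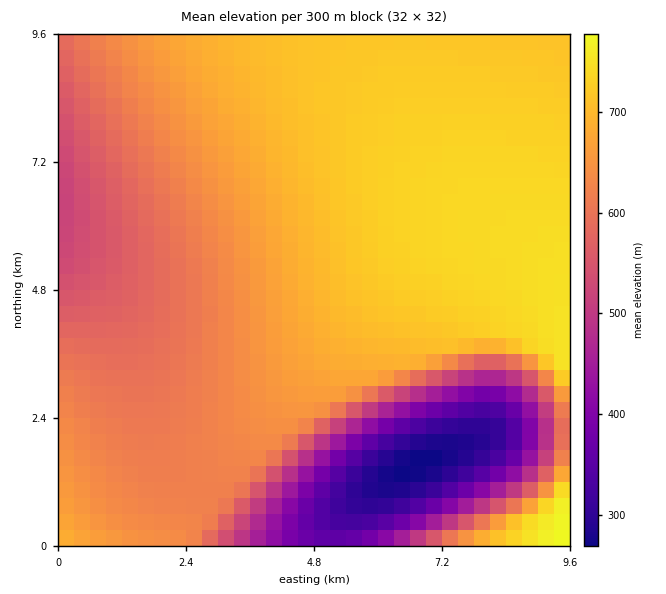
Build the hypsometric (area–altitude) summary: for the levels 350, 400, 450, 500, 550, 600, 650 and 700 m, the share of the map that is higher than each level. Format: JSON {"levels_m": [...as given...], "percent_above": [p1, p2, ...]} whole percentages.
{"levels_m": [350, 400, 450, 500, 550, 600, 650, 700], "percent_above": [94, 91, 89, 87, 83, 72, 50, 34]}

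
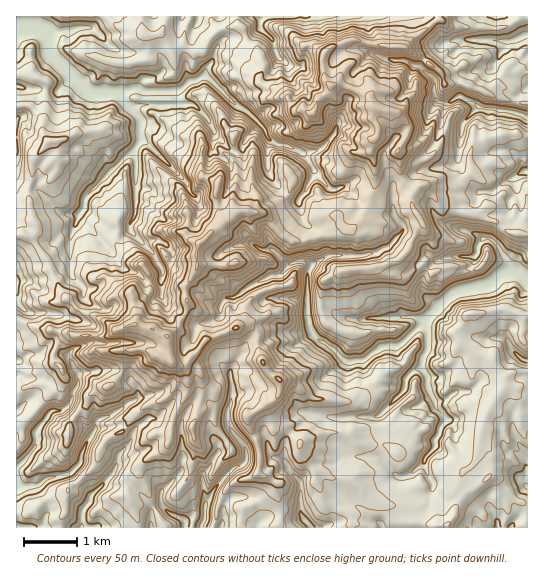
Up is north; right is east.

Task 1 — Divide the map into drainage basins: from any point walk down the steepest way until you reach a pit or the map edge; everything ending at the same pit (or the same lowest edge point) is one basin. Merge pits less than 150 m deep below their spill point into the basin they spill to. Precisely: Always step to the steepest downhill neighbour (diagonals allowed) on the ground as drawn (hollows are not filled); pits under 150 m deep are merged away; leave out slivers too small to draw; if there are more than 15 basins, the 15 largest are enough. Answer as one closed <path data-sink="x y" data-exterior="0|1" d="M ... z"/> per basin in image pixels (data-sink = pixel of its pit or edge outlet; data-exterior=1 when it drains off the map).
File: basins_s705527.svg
<path data-sink="17 29" data-exterior="1" d="M237 16l-221 1 0 217 7 1 10 4 15 23 13 31 17 16 25 11 12 9 20-5 18 5 10 7 8-3 8-7 8-15-2-25 12-19-1-14 3-8 24-24 14-9 10-1 19 4 17 21 10 5 10 0 24-6 15-8 13 5 26 1 22 20 5-3 8-19 7-8-12-21 0-4 5-8-13-11-3-6 0-16-3-6 11-17 0-9-13-13-6 0-15-5-5-10-4-4-26-9-8 2-2 5-10 8-6 14-19-5-7-11-27-15 3-17-4-12-11-10-5-14-6-6z"/><path data-sink="527 279" data-exterior="1" d="M423 185l-2 0-8 8-2 5 1 8 11 17-7 8-11 22-20-17-8-4-22 0-14-5-6 5-8 3-24 6-10 0-10-5-7-7-4-8-9-8-16-2-13 2-35 32-3 8 1 14-12 19 2 25-8 15-12 11 1 17-3 5 10 6 10 0 18-22 8-6 30-12 8 0 7 6 1 16 7 19 9 10 7 5 0 10-3 6-10 6 4 15 3 6 11 3 15 15 0 11 15 17 1 12 7 17 3 4 23 9 3 5-1 11 96-1 6-10 7-19-4-11 7-14 12-11 2-5 8-40 20-32 0-7-9-11-3-9-19-6-12-8-7-11 9-10 3-8 39-6 18 8-3 21 4 5 3-1 0-107-18-3-12-9-21-8-38-8-6-12z"/><path data-sink="17 486" data-exterior="1" d="M19 320l-3 1 0 206 122 1-2-14-9-19 0-10 4-8 18-20 12-5 7-7 7-31 12-20 0-23-22-12 3-5-1-17-18-9-15-4-16 5-11 7-32 0-8-4-10 0-24-5z"/><path data-sink="522 37" data-exterior="0" d="M527 16l-88 0-1 4-23 16-9 11-17 0-31-7-12 1-16 7-6 6 0 21 6 10 9-1 26 9 4 4 5 10 15 5 6 0 13 13 0 9-11 17 3 6 1 20 9 10 4 2 7-4 16 3 14-1 11-6 10-8-3-18 5-11 27-9 16-2 11 4z"/><path data-sink="201 527" data-exterior="1" d="M191 363l-14 3 10 5 1 18-13 25-7 31-7 7-12 5-18 20-4 8 0 10 9 19 3 14 102 0 2-19 16-8 17-16-1-4-18-8 3-8 0-12-3-11-9-17-1-8 30-20 3-6 0-10-13-10-9 6-9-2-22 2-14 11-10-9-3-9z"/><path data-sink="261 17" data-exterior="1" d="M438 16l-200 0-1 7 6 6 5 14 11 10 4 12-3 17 27 15 7 11 19 5 6-14 12-10-6-10-2-12 1-13 6-6 21-8 38 7 17 0 9-11 23-16z"/><path data-sink="527 486" data-exterior="1" d="M506 385l-14 18-7 14-8 40-2 5-12 11-7 14 4 11-13 30 81-1 0-140-17 1z"/><path data-sink="527 171" data-exterior="1" d="M517 133l-28 4-15 7-5 11 3 18-14 11-16 4-17-3 8 10 6 11 38 9 21 8 12 9 17 3 1-97z"/><path data-sink="310 527" data-exterior="1" d="M266 404l-17 11-2 3 13 35 0 12-3 8 20 10-1 11 5 12-2 21 71 1 2-5-1-9-28-15-7-17-1-12-15-17 0-11-15-15-12-4z"/><path data-sink="17 283" data-exterior="1" d="M23 235l-7 0 0 84 17 8 24 5 10 0 8 4 32 0 10-5-14-11-25-11-17-16-13-31-15-23z"/><path data-sink="527 361" data-exterior="1" d="M506 309l-39 6-3 8-9 11 7 10 12 8 19 5 3 10 9 11 2 9 20 0 1-44-3 0-4-5 3-21z"/>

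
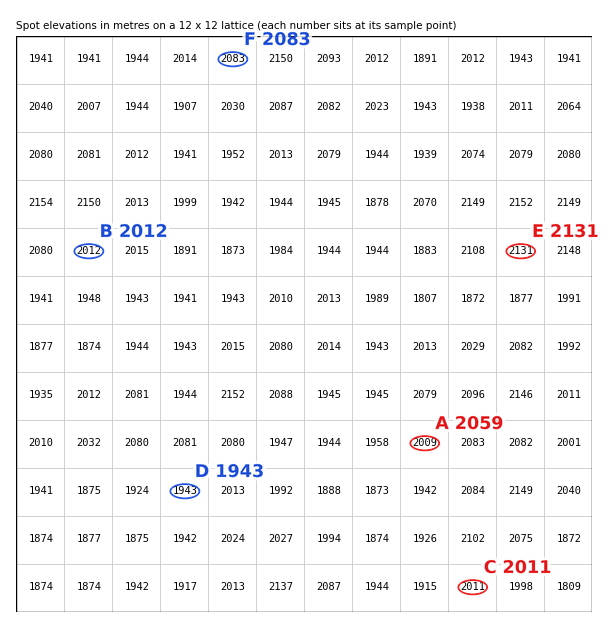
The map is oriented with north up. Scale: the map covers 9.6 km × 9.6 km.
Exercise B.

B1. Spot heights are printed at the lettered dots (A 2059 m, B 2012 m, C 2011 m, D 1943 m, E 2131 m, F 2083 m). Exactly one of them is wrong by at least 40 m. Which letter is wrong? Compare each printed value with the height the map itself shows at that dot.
A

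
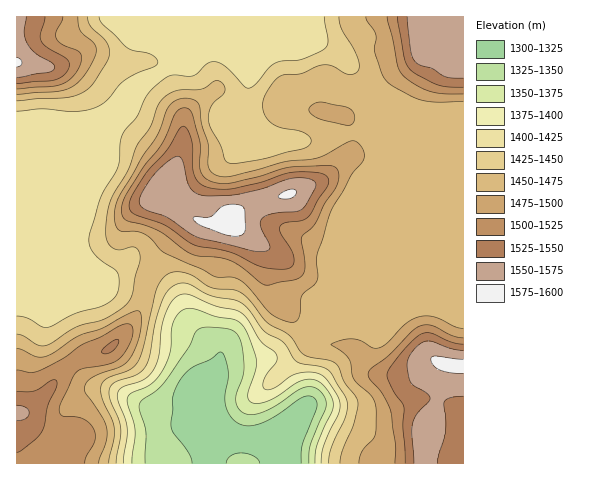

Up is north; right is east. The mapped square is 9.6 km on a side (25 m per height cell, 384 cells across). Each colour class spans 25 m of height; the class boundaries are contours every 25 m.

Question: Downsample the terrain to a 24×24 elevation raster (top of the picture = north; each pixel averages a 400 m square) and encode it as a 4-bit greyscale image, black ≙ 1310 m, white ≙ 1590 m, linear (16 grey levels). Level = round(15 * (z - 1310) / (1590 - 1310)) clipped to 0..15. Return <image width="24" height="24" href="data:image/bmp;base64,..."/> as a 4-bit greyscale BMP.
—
<image width="24" height="24" href="data:image/bmp;base64,Qk2WAQAAAAAAAHYAAAAoAAAAGAAAABgAAAABAAQAAAAAACABAAATCwAAEwsAABAAAAAAAAAAAAAAABEREQAiIiIAMzMzAERERABVVVUAZmZmAHd3dwCIiIgAmZmZAKqqqgC7u7sAzMzMAN3d3QDu7u4A////ALu7ljIRARACWJm93cu7pzIQAAABR4m93dyqljEQASEANom93cyphTIQATQhJoq83bu5hlMQATVUR5vN7qmruoUxETRXeJrN7oeKu5YyETV4mZms3HZ3ipYzM1eIiIiaqWZmZ4dEVXmZiIiIiGZmZohmiJqpiIiIiGZmZniJmry6iIiIiGZmd4mrvN3KmIiIiGZmeZrN7uy6mIiIiGZmes3u7+3cqIiIiGZmaM7tzN7tuYiIiGZmZ63smZrMuoiIiGZmZovbh3eImZiIiGZmZnm7h2d3iZiIiGZmZmiqdmiImZiIiId3ZmeZh2iZmYiJmcu5dmZ3d2eIiImbzO3Kh2ZmZlZnd4mt3dyqhmVVVVVVZ4m93dupdVVVVVVVaJnO3Q=="/>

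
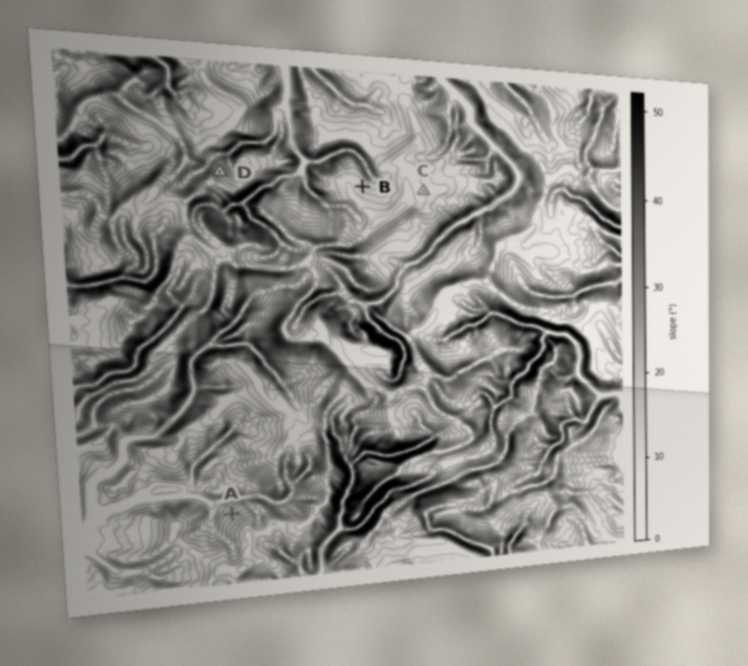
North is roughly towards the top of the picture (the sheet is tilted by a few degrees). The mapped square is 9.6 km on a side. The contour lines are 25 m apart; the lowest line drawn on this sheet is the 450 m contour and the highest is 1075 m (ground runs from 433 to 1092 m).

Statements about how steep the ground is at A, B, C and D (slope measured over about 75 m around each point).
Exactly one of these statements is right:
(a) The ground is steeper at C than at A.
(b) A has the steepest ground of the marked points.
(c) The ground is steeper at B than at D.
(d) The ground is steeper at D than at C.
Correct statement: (d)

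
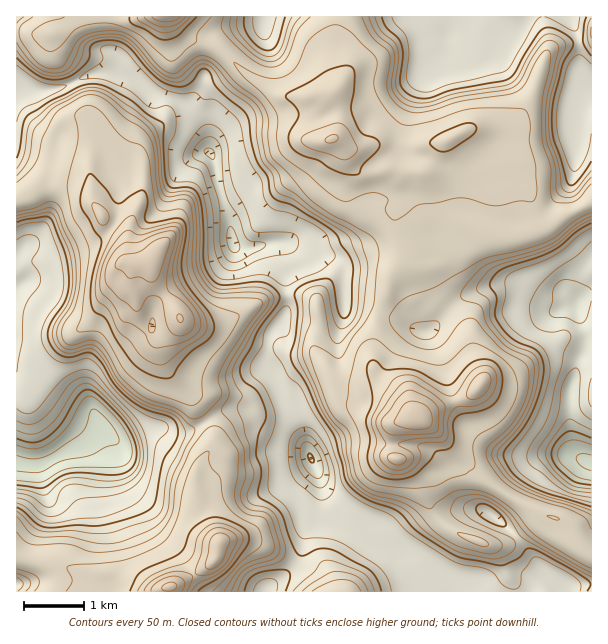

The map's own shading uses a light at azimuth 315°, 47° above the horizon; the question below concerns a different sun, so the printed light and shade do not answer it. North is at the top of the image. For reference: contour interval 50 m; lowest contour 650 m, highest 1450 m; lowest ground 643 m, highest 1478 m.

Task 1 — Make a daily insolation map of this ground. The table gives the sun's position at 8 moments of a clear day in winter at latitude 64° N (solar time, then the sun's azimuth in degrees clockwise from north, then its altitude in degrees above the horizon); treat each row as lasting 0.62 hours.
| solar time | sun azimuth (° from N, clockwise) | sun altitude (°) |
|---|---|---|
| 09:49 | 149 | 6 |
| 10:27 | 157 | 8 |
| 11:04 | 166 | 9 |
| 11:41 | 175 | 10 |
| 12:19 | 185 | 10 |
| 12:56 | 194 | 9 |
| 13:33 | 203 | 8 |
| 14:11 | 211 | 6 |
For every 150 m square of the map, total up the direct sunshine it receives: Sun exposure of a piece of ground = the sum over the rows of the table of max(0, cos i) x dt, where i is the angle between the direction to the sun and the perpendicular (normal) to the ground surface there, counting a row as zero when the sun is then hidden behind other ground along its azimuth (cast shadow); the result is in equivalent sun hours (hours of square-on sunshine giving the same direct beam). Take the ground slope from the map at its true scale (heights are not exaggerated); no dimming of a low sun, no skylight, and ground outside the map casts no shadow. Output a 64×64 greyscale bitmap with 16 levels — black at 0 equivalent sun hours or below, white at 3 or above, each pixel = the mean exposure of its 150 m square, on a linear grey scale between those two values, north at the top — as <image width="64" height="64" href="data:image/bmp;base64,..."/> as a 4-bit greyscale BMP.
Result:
<image width="64" height="64" href="data:image/bmp;base64,Qk12CAAAAAAAAHYAAAAoAAAAQAAAAEAAAAABAAQAAAAAAAAIAAATCwAAEwsAABAAAAAAAAAAAAAAABEREQAiIiIAMzMzAERERABVVVUAZmZmAHd3dwCIiIgAmZmZAKqqqgC7u7sAzMzMAN3d3QDu7u4A////ABESMzNERCESRXm6iHZlQhAAAAARIjM0RERDRXZDEjRCuGVEREREIQAABM/bmamFIQAAAAESM0RERERWZEMzV6zadUQzMiIQAAABbP3O7tlBAAAAABIzRERXiallVEau/1QzMiEAABAAAAATerzv6kEQAAAAEjNEV63v/bl2nv/IEAAAAAAAAAAAACNHmYiGIAAAAAEjNEac7u7amIz/2VMAAAAAAAAAAAAAEjRmVCIQAAAAEiNFe97KhSEjrupkMgAAAAAAAAAAAAAAAAEiIRAAAAESI0i9uWIAAAS7dUQxAAAAAAAAAAABEAAAAAEhERAAASI0aalzAAAAGZZUQyEAAAAAAAAAAAERAAAAAAERERERI1eamFIAAAGKdUMhAAAAAAAAAAAAAiIQAAAAABERESJIzey4ZkEAKtlCAAAAAAAAAAAAAAASIhABAAAAERACWe//7JeJm7z9cgAAAAAAAAAAAAAAABIiERIxAAERAAON7cuoZnes3JQAAAAAAAAAAAAAAAAAIiIiIjQyEhAAFIqpveyWVWZlIAAAAAAAAAAAAAAAAAEREiIiMyIiIAAlZmi+/rdlREMQAAAAAAAQAAAAAAAAARERIzMzEiIxAFZ2VomHh3ZlQhAAAAAAAUIAAAAAAAASEREjMiMyIzIDZmQzIAAUaHQzQQAAAAATZCAAAAAAACEREBIhETRDRmdmVDMyE3vbY0WZMAAAATVkIQAAAAABMREhAAESNENYl2l1RovN/+gzRGrHEAEjRYdTEAAAABQzNGYwARM0Q0ZmnKZWZniIZEVVVpuCEjM0iIZBAAABVnmru5QREjMzNFe6ZCEQIzM1eal2aacyIiRlZmQQACeb7/6meXMzMiIzV5ZDIQAREBNr3KdWmFQiI0RFZUEUit7sqFRGhkMhIzRXZDNDEAAAABWbp1V4ZDESM0VmZ2it24d2VEMiEAEjRGdUNEMQAAAAATaGRFZlQhIzNFeKqbyoiIZERDIQASNWd0MzQyEAAAAAATQzNVVkIjM0V4mZqXiZhlRFZkISNFiGMSMzEAAAAAAAASIkRGYyM0WLuZuXeImIdkRodkNFWHMQEiEAAAAAAAAAAAEjRTIzR8//3Id3h3mYdViYZEQ0QQASEAAAAAARAAAAABJFUzNHrO/7eHZUacy4VplkIRIQAAEREAAAAAEAAAAAAkVTMzRVaad4dkNpzKhleoUgIxEgABEQAAAAAAAAAAABIzMzIhI0Z3iHRFd2VDRZuUIjIyAAARAAAAAAAAAAAAAAAjMhABNodnhlVDIhI0ashDNEIAARERERERABAAAREAABIiEAE2mHd2ZCAAARElqmVEMgACI0MzIiEAAQARIyEBIiIhEjWZh2d0AAAAAAAURUIREBM0VURDIRABERIzMzMzEiIiNHhmV4QAAAAAAAABEAARIzRVVVQzMhARIjRERlUzIjMzRlVndBAAAAAAAAAAABEjM0VmZmZmUzIiNVZVZVQyRDI1ZWZVMRAAAAAAEAAAEjMzNVZmZniHZlVEZ1VDMzNFQhJEREZTIAAAAAAREAACRUI0RERFaKvMupdmZUMiNGZCEAACNXQxAAAAAAARASRmQ0RDNERVer3v7blmVDM1h1MgAAATZkEAAAAAERESRmVVVDNERERWZ4rf/ZZWVEeHVUEAAAAlQgAAASMzIjVnmXZURERERERERGi+2nqGZ4ZWUgAAAAJDAAABIzRFi93JdUREREREQzMzNFnv3/64ZWZBAAAAADMAAAEjRXru24ZURERERDMzREQzJI39/+pVZBAAAAAAIxAAIjV4vdp2VEREREREREREREMQFKVoqFRCAAAAAAASEAIzR5zLllREREREVUREREREQxAAIjRVQyEAEAAAAAEQEzI2m5dURWZVVmZmVEREREREIAAAEjMzIQAQAAAAASEiMzRXdVVneIdmZmVUREREREQwAAABIjMhERERAAABISI0dnh2aJlkRVREREREREREQzAAAAEiIyESIiEQAAABIjWKqIh4iHZCIRETVUREREQzIAABEjIjISIiIiABEBESRFd4mqqGZ2QiJFZ3VUQzMzIQAAIzMzMyMzMhIRJEMyI0VVeImYYyRDM0VWh2VEMzMhAAAzIzQzMzMhESIkVUMzNEQyISMxABIyIRJGdlRERDEAACISRUMzMhABIyNFQzMzMyAAAAEQEjIQAAE0REREQgARIAEkQzMhAAASIkRERTRDIhAAEiIiIQAAAAAjMzNDEREQAAEjMhAAAAEiNEVmZ2VEQyIjMzIAAAAAABIzM0QiIhAAAAAQAAAAAiNEV4mpZmVVVlQzIQAAAAAAAAEjVUIyEQAAAAAAAAElVURnrKYxESM0VDMhAAAAAAAAABNWUzMzQxAAAAAAE4y3Q2m4UxAAABE0Q0IAAAAAAAAAAldjM1jNtQAAAAE57spVqnQhAREREBNERQAAAAAAAAACRmQ0rdupQAAAE4yXrO7HQQAAEiERATNFIAAAAAAAAAE1dka7dVdyAAEnuFVq7YQQAAASMhEBIyIgAAAAAAAAABSIeKhVVochJIyndlV1MQAAABIyIiIhABAAAAAAAAAAAUZodUVVjv/v+5rLdDIQAAAAEiMzMyAAAAAAAAAAAAAAABUiIiNYzv7c3u63VCEAAAAREjMzEAAAAAAAAAAAAAAAEwABIzRFVWnN7tuGZBAAAAABIjIRAAEREQAAAAAAAAAR"/>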